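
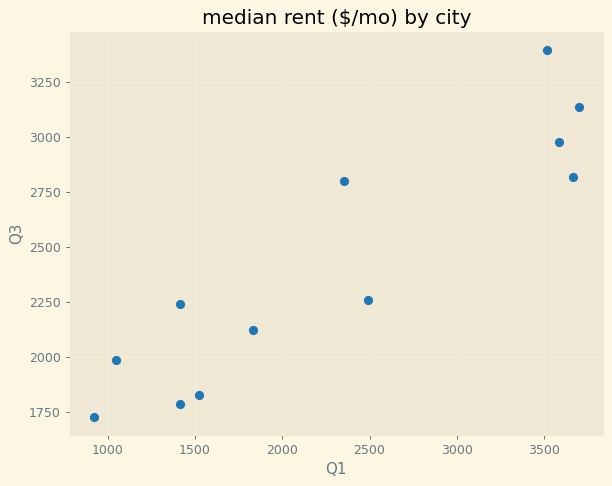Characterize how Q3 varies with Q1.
positive, strong

Points are positively correlated; strong (|r| ≈ 0.9).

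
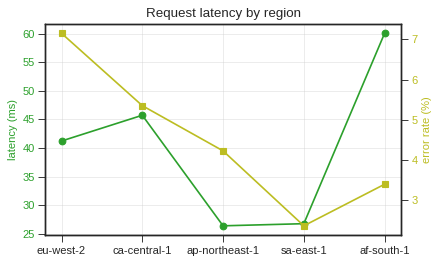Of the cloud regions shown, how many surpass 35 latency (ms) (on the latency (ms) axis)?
Above 35: eu-west-2, ca-central-1, af-south-1.

3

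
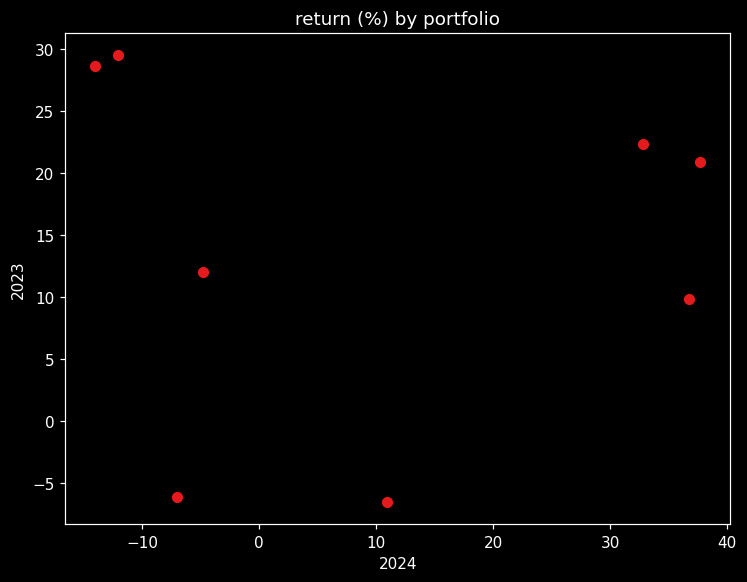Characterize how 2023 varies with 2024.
Points are roughly uncorrelated; weak (|r| ≈ 0.0).

no clear correlation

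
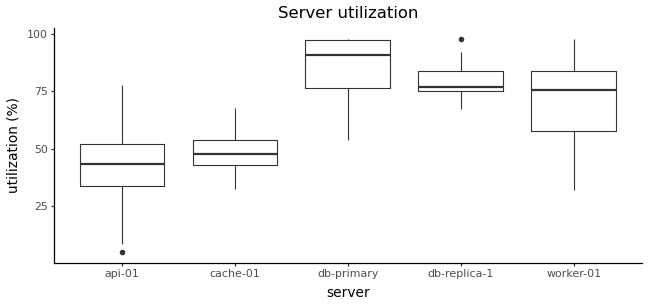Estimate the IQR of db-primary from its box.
Q3 ≈ 95, Q1 ≈ 75; IQR ≈ 20.

≈ 20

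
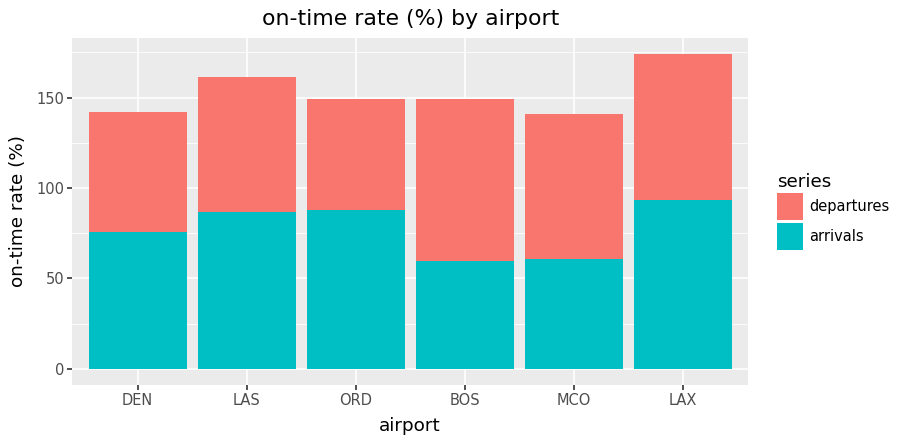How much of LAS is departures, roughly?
≈ 80

departures top ≈ 160, bottom ≈ 80; segment ≈ 80.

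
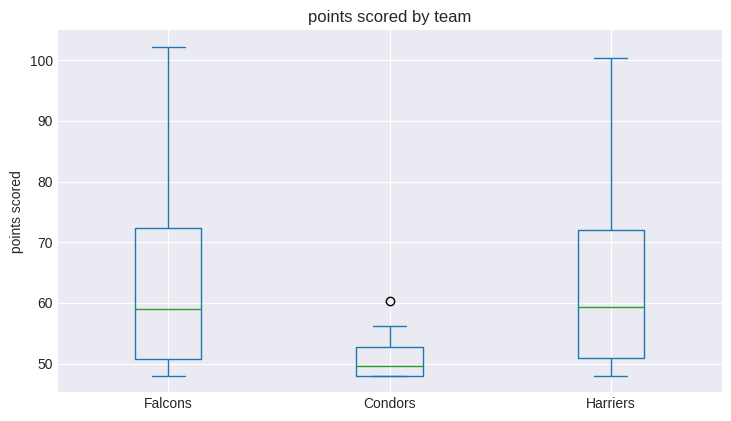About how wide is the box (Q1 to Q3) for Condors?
Q3 ≈ 53, Q1 ≈ 48; IQR ≈ 5.

≈ 5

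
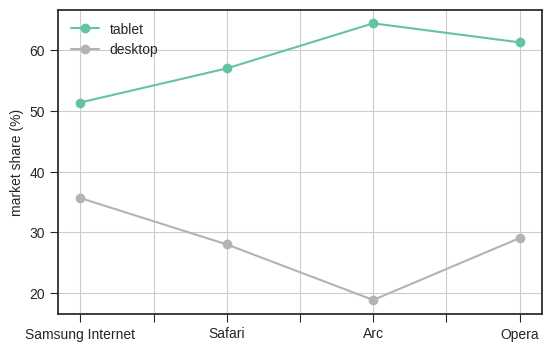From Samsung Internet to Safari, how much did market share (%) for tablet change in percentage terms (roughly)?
≈ +10%

Samsung Internet ≈ 50, Safari ≈ 55; (55 − 50) / 50 ≈ +10%.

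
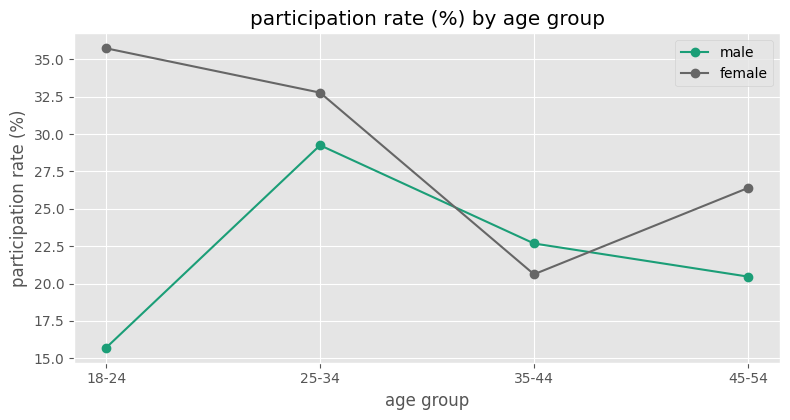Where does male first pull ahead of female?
25-34: male ≈ 30 vs female ≈ 32 (not yet); 35-44: male ≈ 22 vs female ≈ 20 (first crossover).

35-44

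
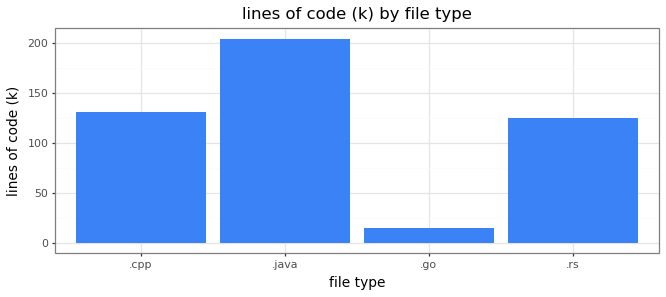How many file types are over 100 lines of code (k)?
Above 100: .cpp, .java, .rs.

3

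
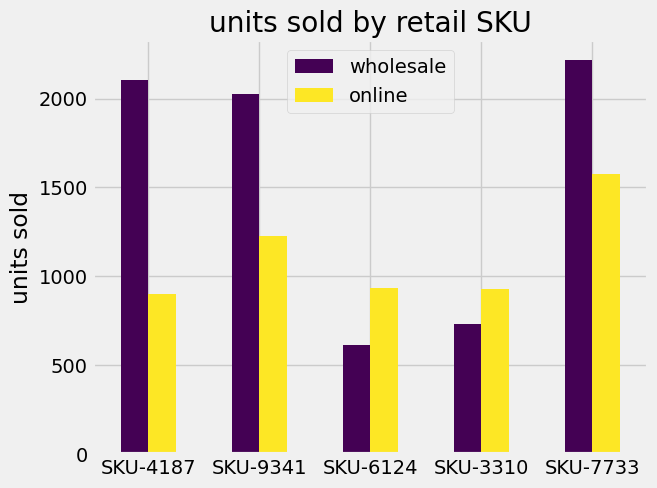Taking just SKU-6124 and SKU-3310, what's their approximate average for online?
(1000 + 1000) / 2 ≈ 1000.

≈ 1000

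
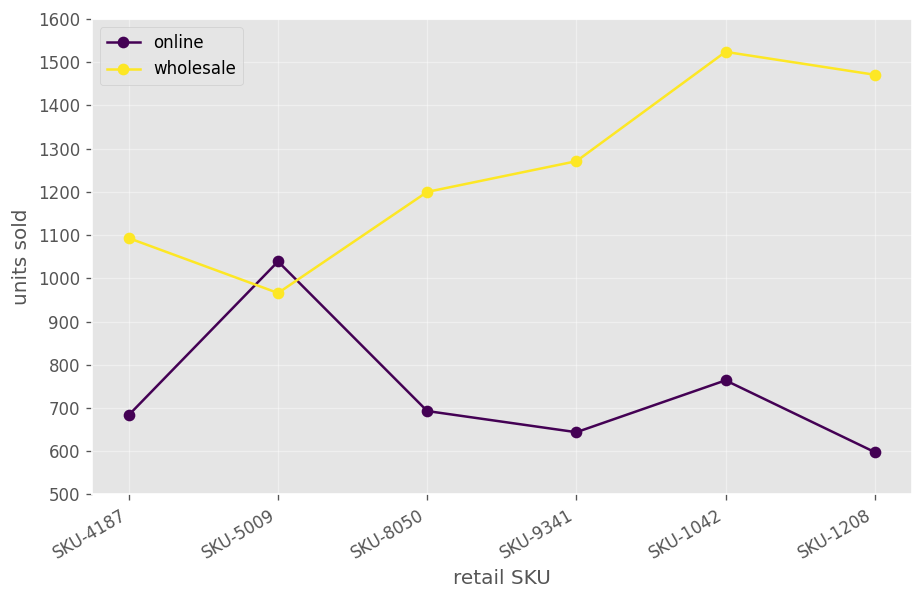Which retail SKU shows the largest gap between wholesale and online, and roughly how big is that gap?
SKU-1208, ≈ 900

SKU-1208: wholesale ≈ 1500, online ≈ 600 → gap ≈ 900. Next-largest (SKU-1042) is only ≈ 700.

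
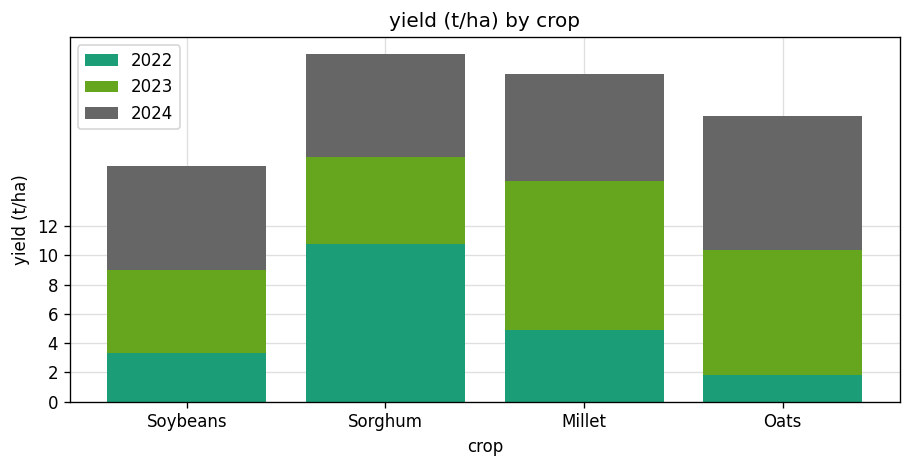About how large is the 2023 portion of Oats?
≈ 8

2023 top ≈ 10, bottom ≈ 2; segment ≈ 8.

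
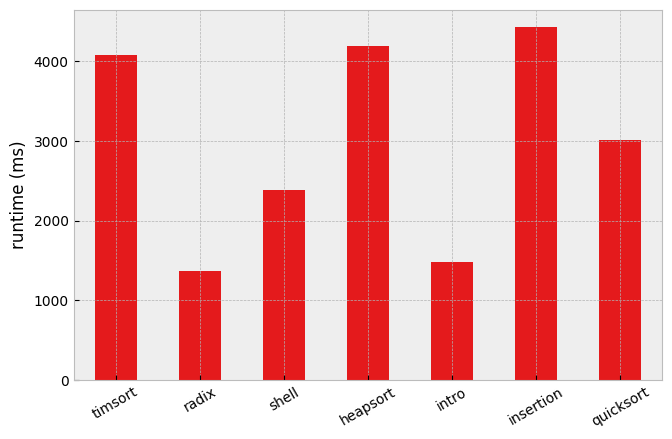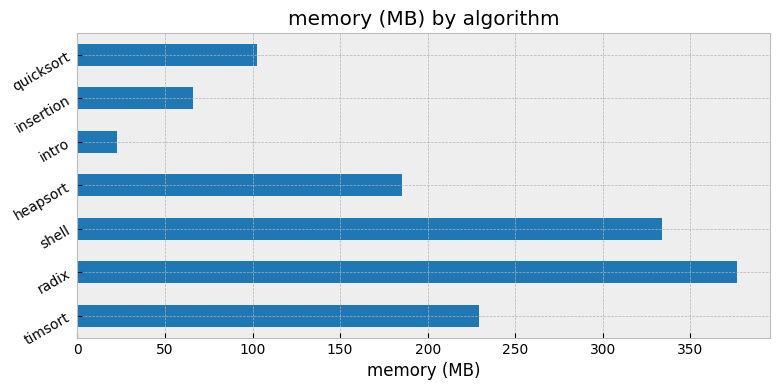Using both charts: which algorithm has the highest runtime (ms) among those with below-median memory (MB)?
Chart 2 median memory (MB) ≈ 200; below-median algorithms: intro, insertion, quicksort. Among those, insertion has the highest runtime (ms) (≈ 4500).

insertion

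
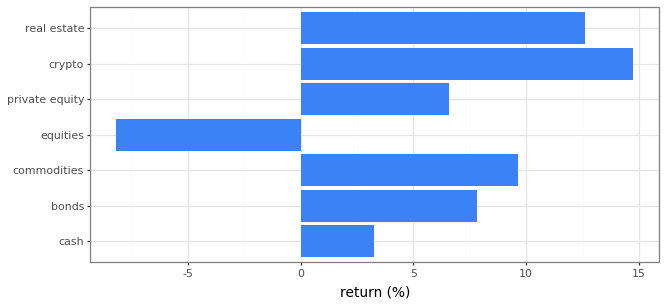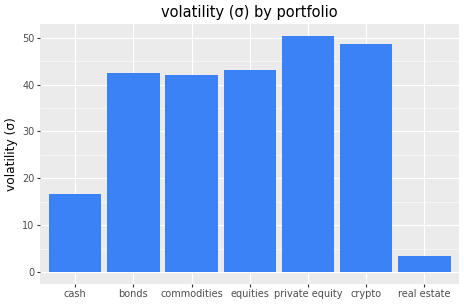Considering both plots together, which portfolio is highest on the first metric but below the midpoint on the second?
real estate

Chart 2 median volatility (σ) ≈ 45; below-median portfolios: cash, commodities, real estate. Among those, real estate has the highest return (%) (≈ 12).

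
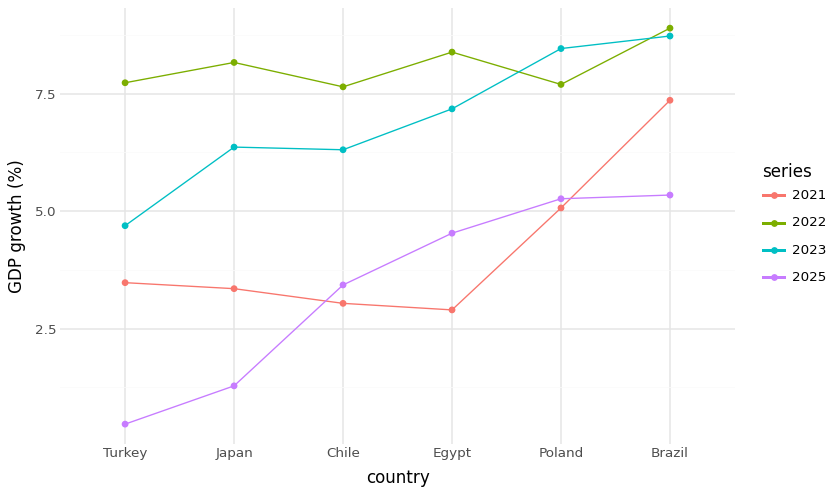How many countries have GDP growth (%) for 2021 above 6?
1

Above 6: Brazil.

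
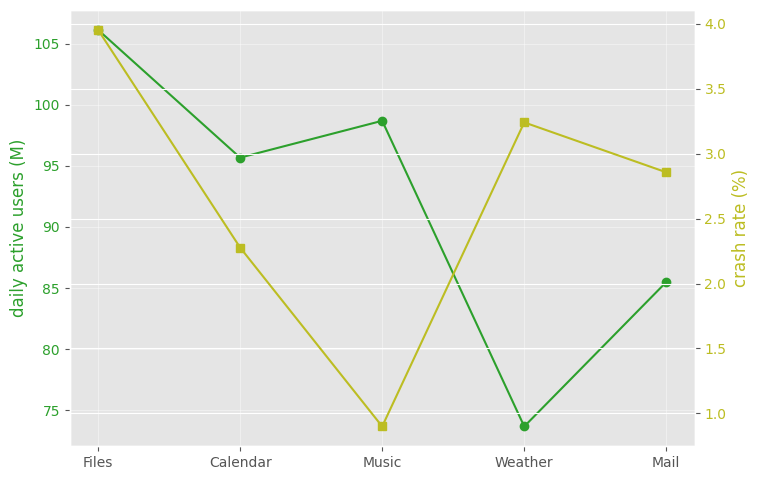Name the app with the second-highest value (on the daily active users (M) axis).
Music

Top 3 (on the daily active users (M) axis): Files ≈ 105, Music ≈ 100, Calendar ≈ 95.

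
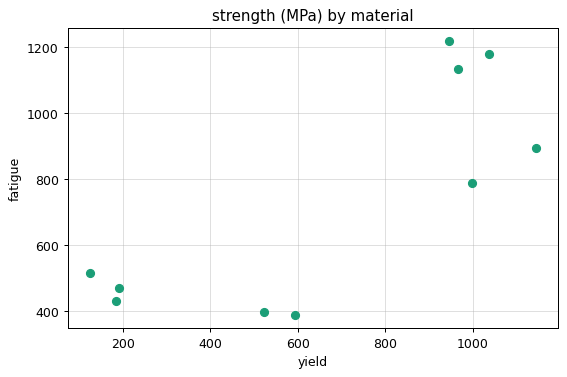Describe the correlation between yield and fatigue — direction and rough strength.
positive, strong

Points are positively correlated; strong (|r| ≈ 0.8).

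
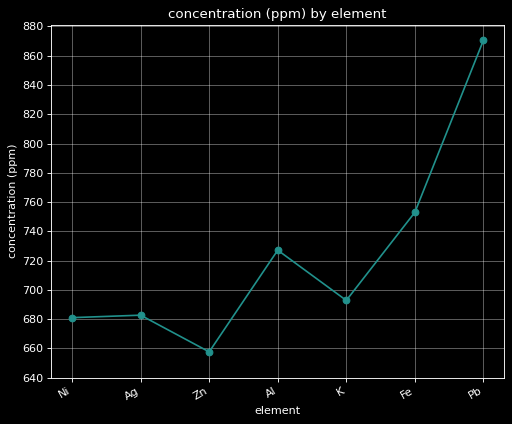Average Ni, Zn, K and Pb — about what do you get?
(680 + 660 + 700 + 880) / 4 ≈ 730.

≈ 730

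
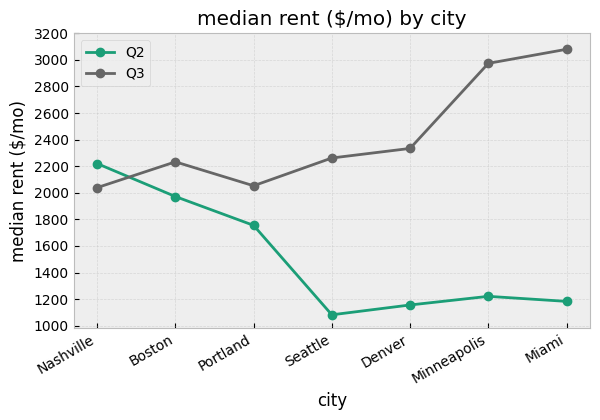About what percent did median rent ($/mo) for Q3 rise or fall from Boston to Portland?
Boston ≈ 2200, Portland ≈ 2000; (2000 − 2200) / 2200 ≈ -9.1%.

≈ -9.1%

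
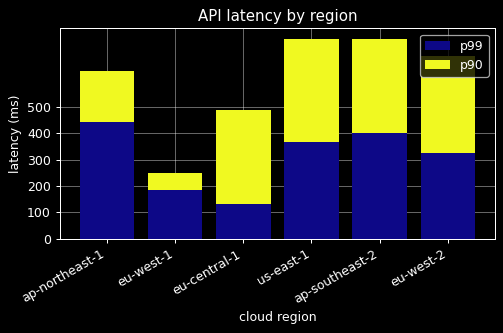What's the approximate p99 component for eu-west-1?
≈ 200

p99 top ≈ 200, bottom ≈ 0; segment ≈ 200.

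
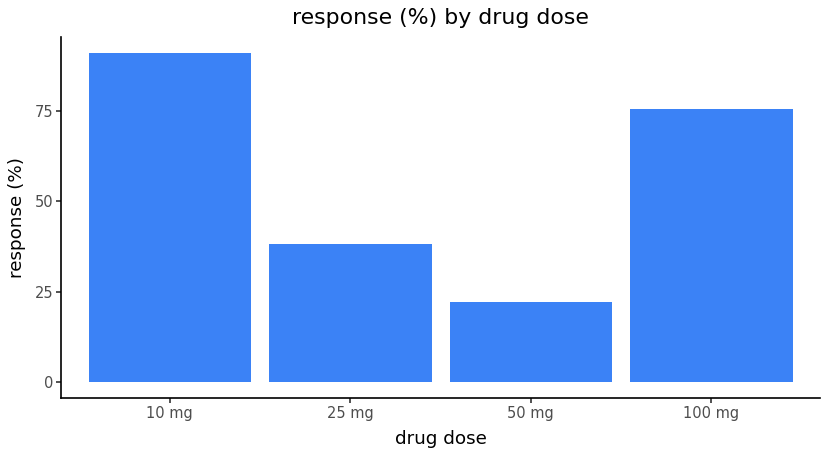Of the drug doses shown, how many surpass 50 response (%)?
Above 50: 10 mg, 100 mg.

2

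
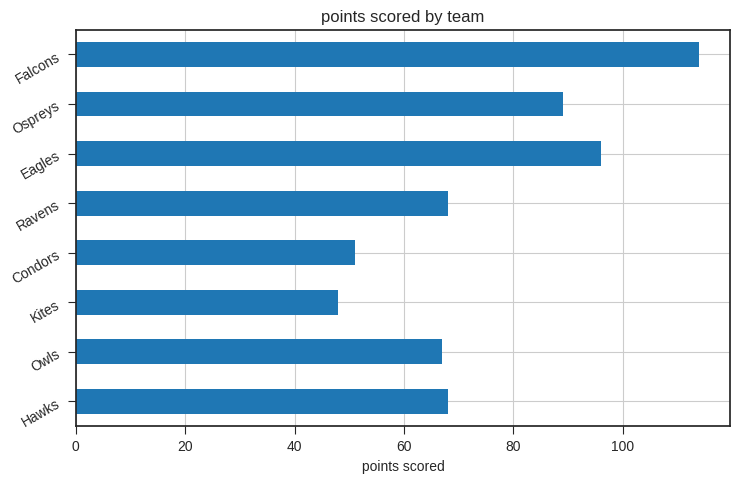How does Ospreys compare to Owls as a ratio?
Ospreys ≈ 90, Owls ≈ 70; 90/70 ≈ 1.29.

≈ 1.29×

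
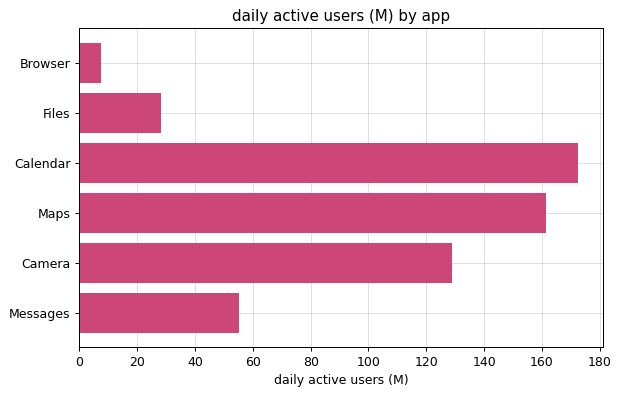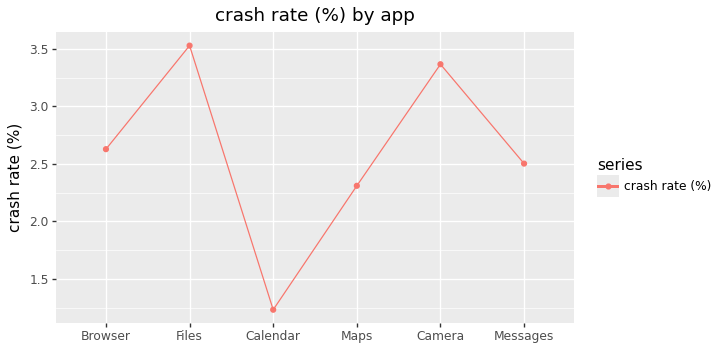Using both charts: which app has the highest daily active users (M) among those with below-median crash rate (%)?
Chart 2 median crash rate (%) ≈ 2.5; below-median apps: Calendar, Maps, Messages. Among those, Calendar has the highest daily active users (M) (≈ 180).

Calendar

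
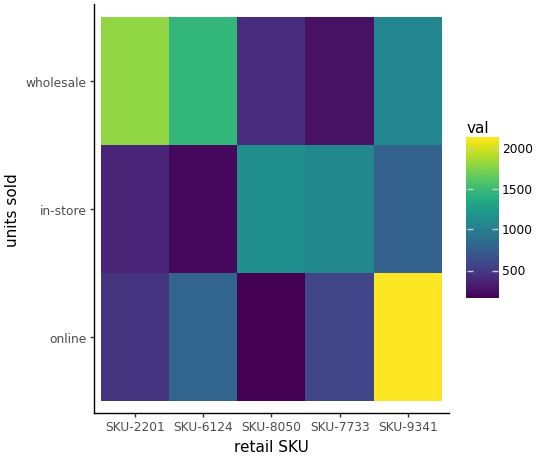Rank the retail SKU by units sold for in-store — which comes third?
Top 4 for in-store: SKU-8050 ≈ 1200, SKU-7733 ≈ 1000, SKU-9341 ≈ 800, SKU-2201 ≈ 400.

SKU-9341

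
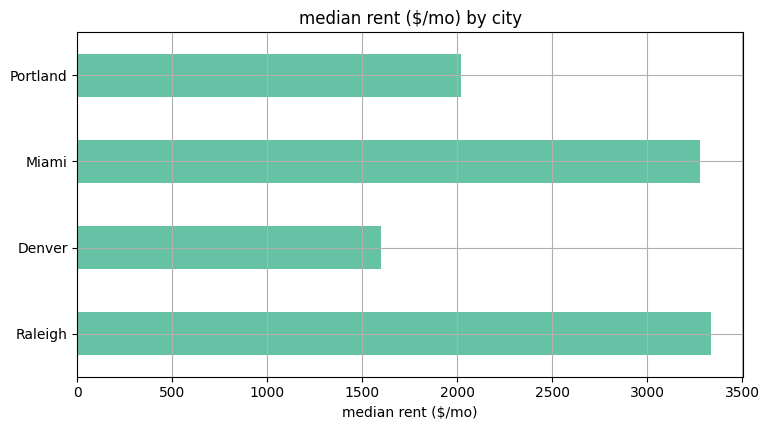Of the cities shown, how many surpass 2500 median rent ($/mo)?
2

Above 2500: Raleigh, Miami.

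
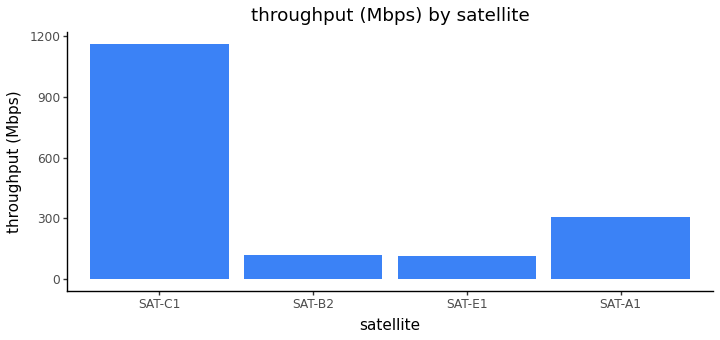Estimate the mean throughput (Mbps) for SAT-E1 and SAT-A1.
(100 + 300) / 2 ≈ 200.

≈ 200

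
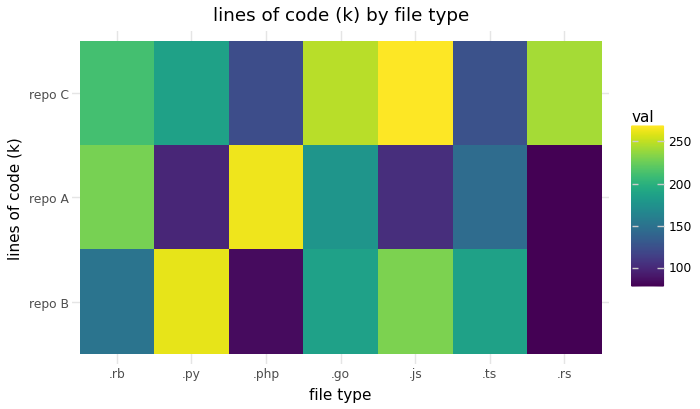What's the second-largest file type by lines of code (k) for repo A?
Top 3 for repo A: .php ≈ 260, .rb ≈ 220, .go ≈ 180.

.rb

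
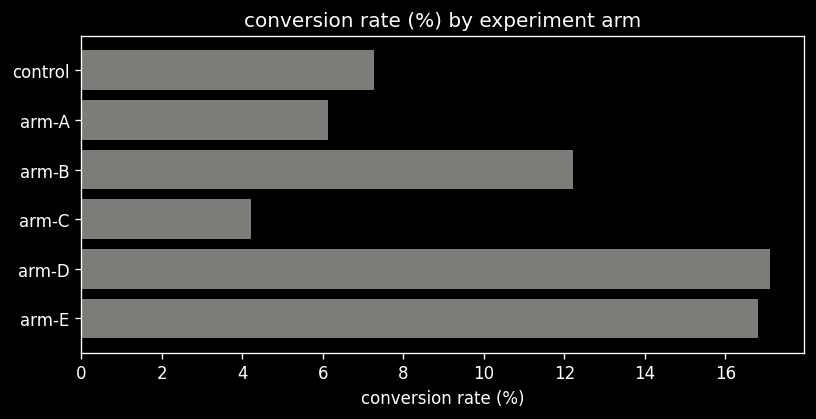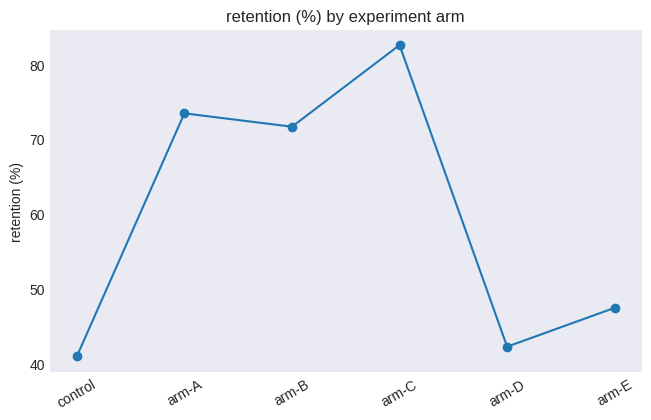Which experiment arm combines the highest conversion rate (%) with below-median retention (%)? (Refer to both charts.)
arm-D

Chart 2 median retention (%) ≈ 60; below-median experiment arms: control, arm-D, arm-E. Among those, arm-D has the highest conversion rate (%) (≈ 18).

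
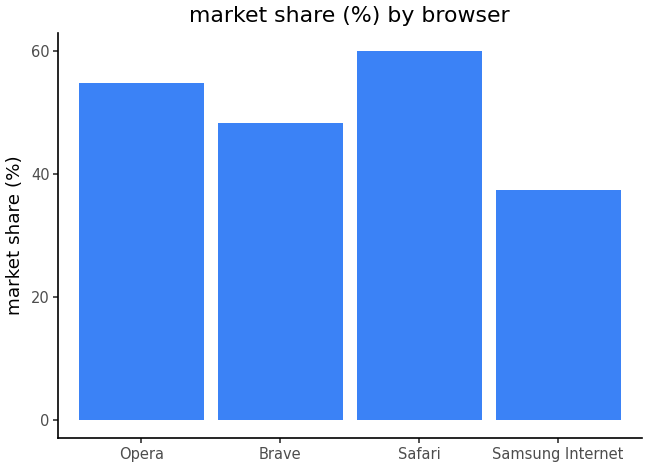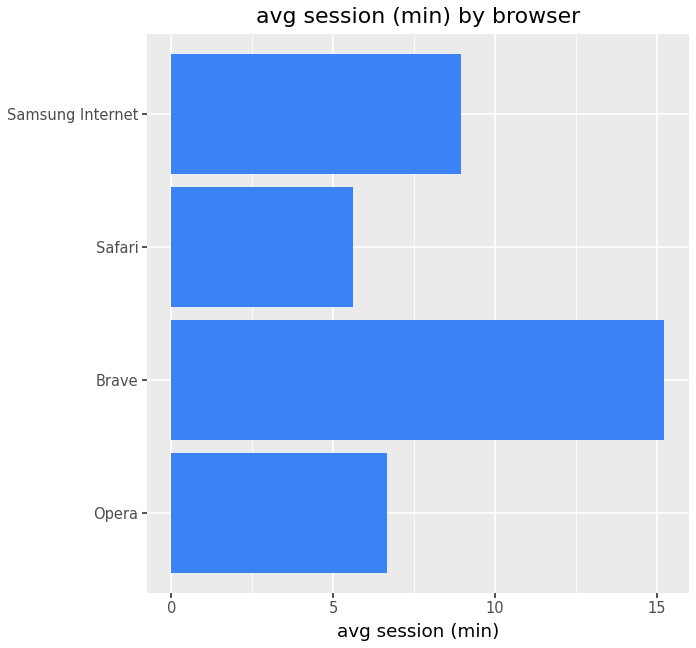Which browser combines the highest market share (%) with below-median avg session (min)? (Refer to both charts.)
Chart 2 median avg session (min) ≈ 8; below-median browsers: Opera, Safari. Among those, Safari has the highest market share (%) (≈ 60).

Safari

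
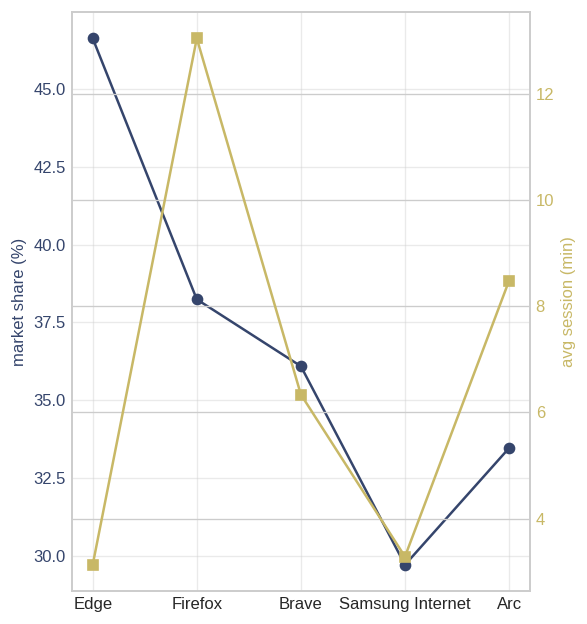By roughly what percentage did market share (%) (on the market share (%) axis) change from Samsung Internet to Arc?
≈ +13.3%

Samsung Internet ≈ 30, Arc ≈ 34; (34 − 30) / 30 ≈ +13.3%.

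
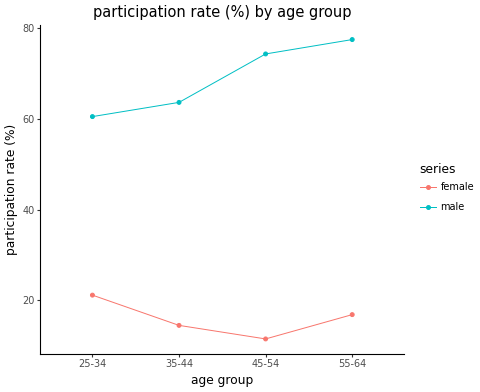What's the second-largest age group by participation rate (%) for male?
45-54

Top 3 for male: 55-64 ≈ 80, 45-54 ≈ 70, 35-44 ≈ 60.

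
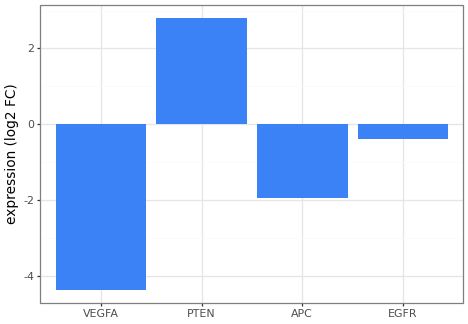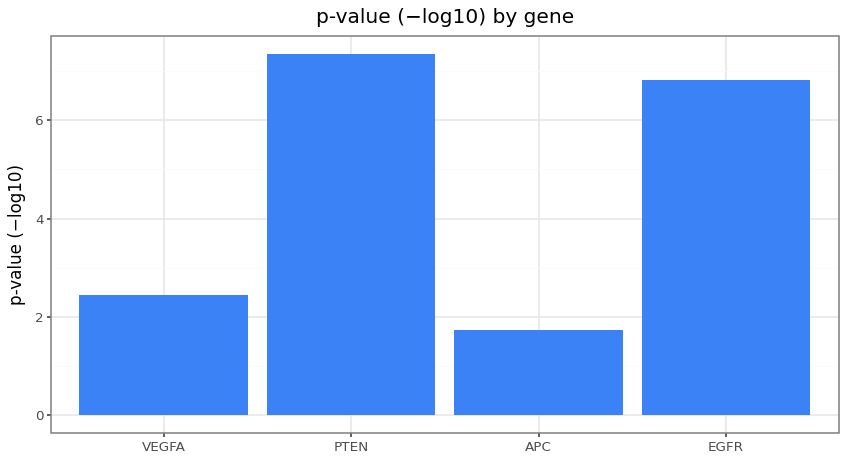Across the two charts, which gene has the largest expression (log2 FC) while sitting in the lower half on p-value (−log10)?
Chart 2 median p-value (−log10) ≈ 5; below-median genes: VEGFA, APC. Among those, APC has the highest expression (log2 FC) (≈ -2).

APC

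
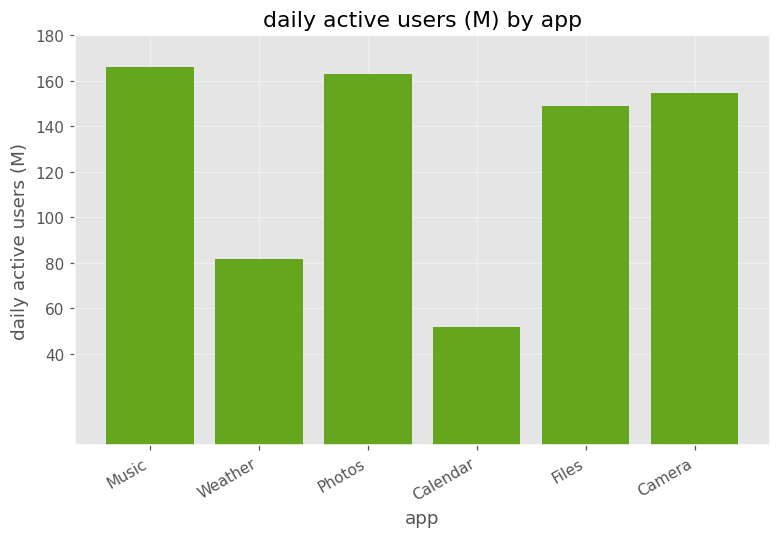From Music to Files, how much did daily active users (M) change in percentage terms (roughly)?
≈ -12.5%

Music ≈ 160, Files ≈ 140; (140 − 160) / 160 ≈ -12.5%.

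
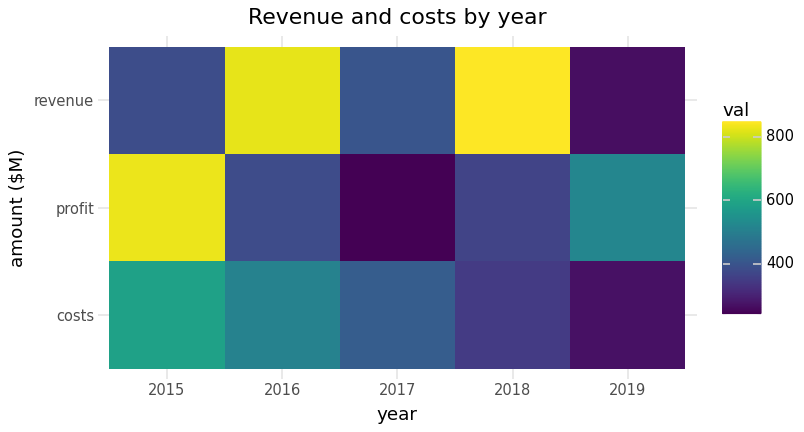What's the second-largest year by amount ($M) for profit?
Top 3 for profit: 2015 ≈ 800, 2019 ≈ 500, 2016 ≈ 400.

2019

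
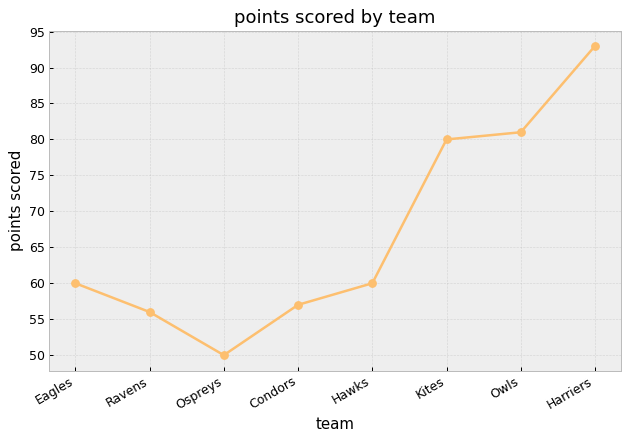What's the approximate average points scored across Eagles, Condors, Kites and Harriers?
≈ 72

(60 + 55 + 80 + 95) / 4 ≈ 72.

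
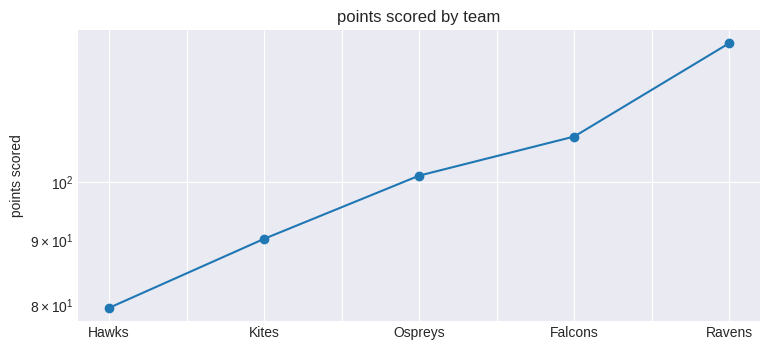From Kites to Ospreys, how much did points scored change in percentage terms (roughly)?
Kites ≈ 90, Ospreys ≈ 100; (100 − 90) / 90 ≈ +11.1%.

≈ +11.1%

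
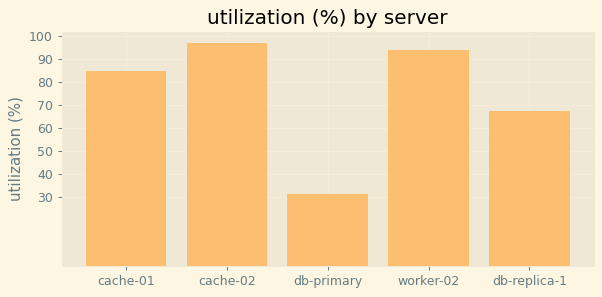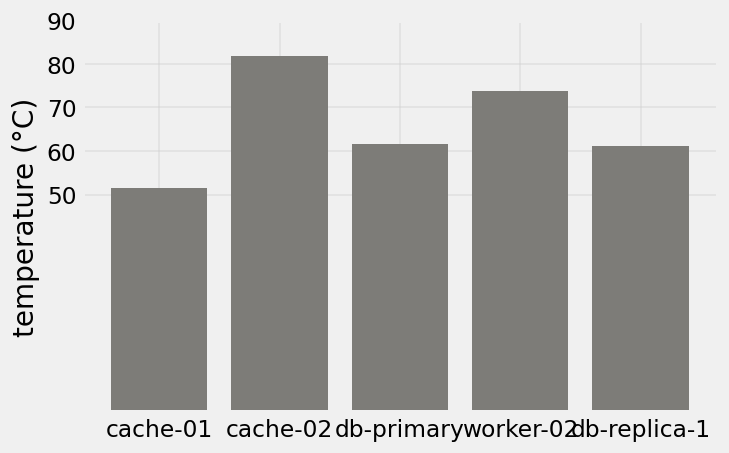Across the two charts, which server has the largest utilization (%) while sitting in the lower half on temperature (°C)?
Chart 2 median temperature (°C) ≈ 60; below-median servers: cache-01, db-replica-1. Among those, cache-01 has the highest utilization (%) (≈ 80).

cache-01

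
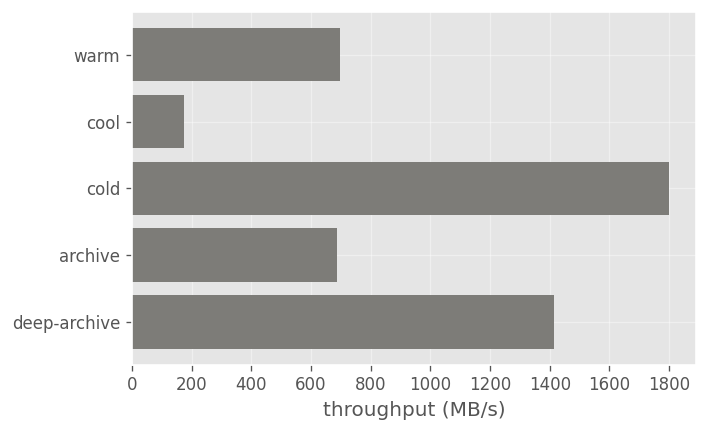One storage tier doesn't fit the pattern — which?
cold ≈ 1800; the rest sit between ≈ 200 and ≈ 1400.

cold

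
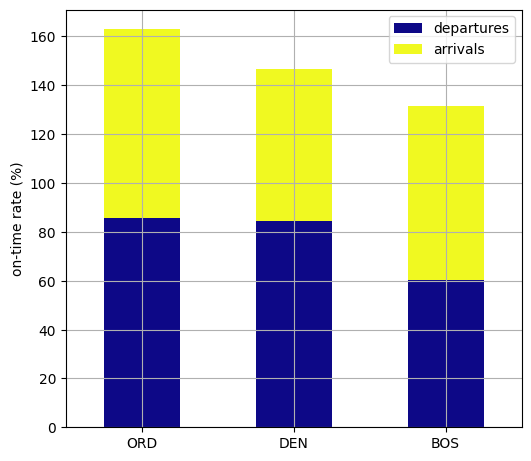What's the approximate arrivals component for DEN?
arrivals top ≈ 140, bottom ≈ 80; segment ≈ 60.

≈ 60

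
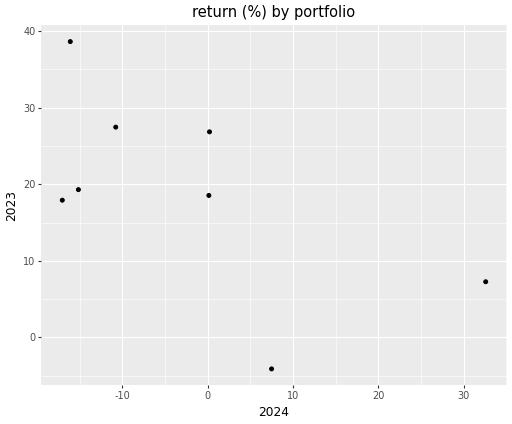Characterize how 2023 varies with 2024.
Points are negatively correlated; moderate (|r| ≈ 0.6).

negative, moderate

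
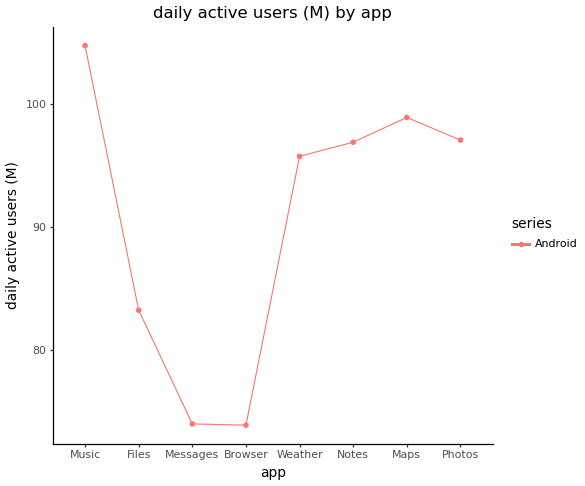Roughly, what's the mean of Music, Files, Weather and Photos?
≈ 95

(105 + 85 + 95 + 95) / 4 ≈ 95.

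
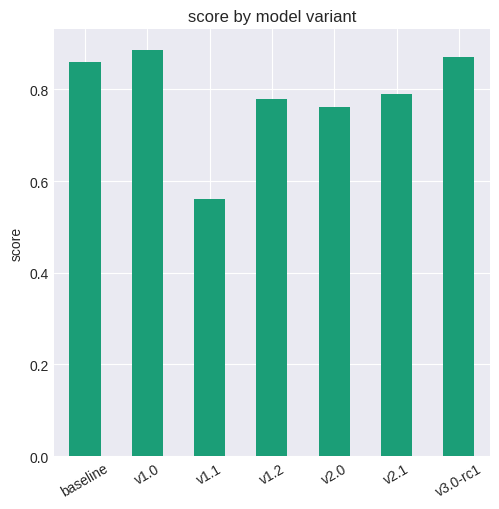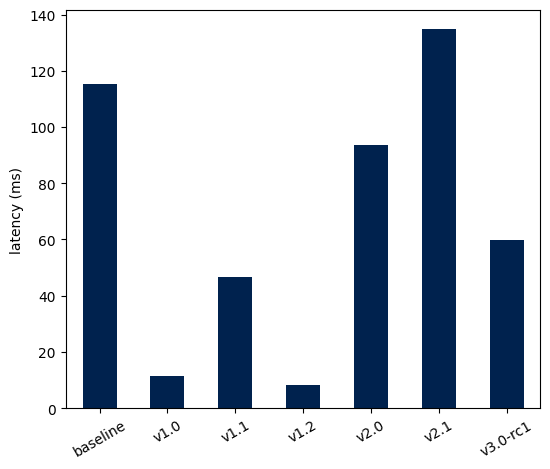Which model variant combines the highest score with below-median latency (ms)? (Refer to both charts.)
Chart 2 median latency (ms) ≈ 60; below-median model variants: v1.0, v1.1, v1.2. Among those, v1.0 has the highest score (≈ 0.9).

v1.0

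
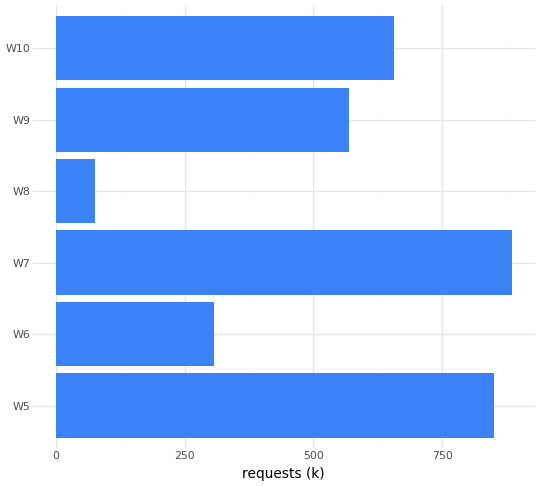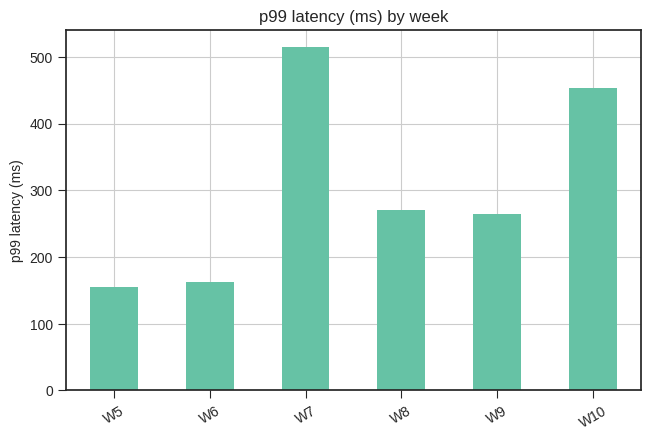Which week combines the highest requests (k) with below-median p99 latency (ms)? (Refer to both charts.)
Chart 2 median p99 latency (ms) ≈ 250; below-median weeks: W5, W6, W9. Among those, W5 has the highest requests (k) (≈ 800).

W5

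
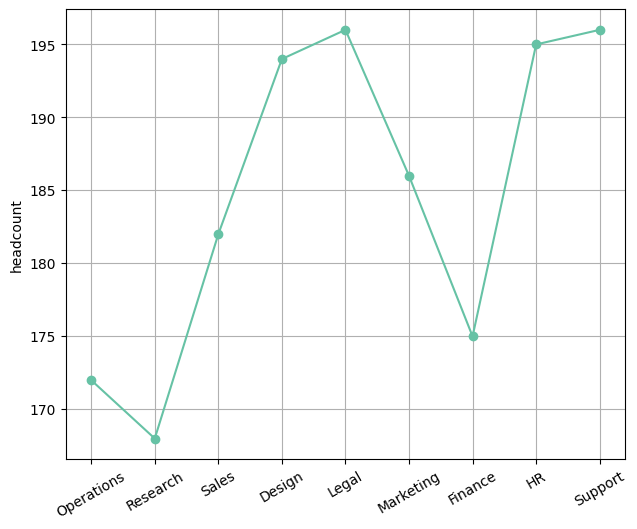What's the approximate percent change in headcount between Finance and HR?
Finance ≈ 175, HR ≈ 195; (195 − 175) / 175 ≈ +11.4%.

≈ +11.4%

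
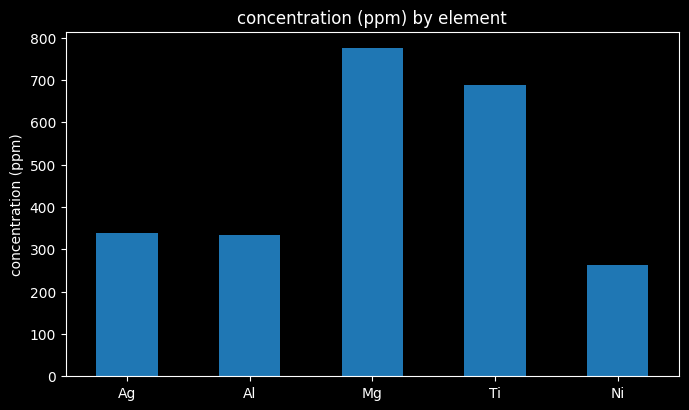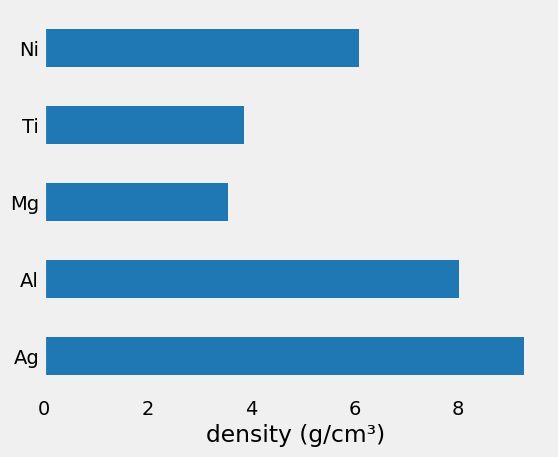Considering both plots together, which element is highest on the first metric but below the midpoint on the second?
Chart 2 median density (g/cm³) ≈ 6; below-median elements: Mg, Ti. Among those, Mg has the highest concentration (ppm) (≈ 800).

Mg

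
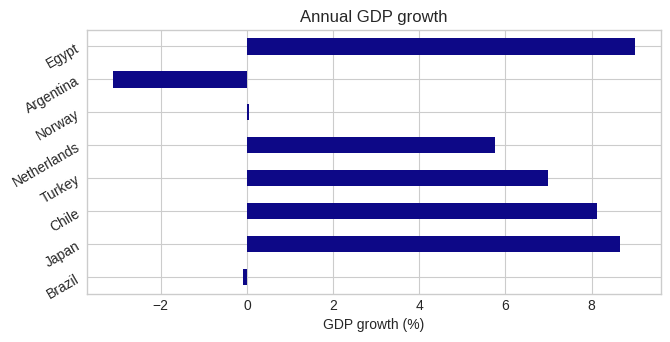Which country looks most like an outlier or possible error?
Argentina

Argentina ≈ -4; the rest sit between ≈ 0 and ≈ 8.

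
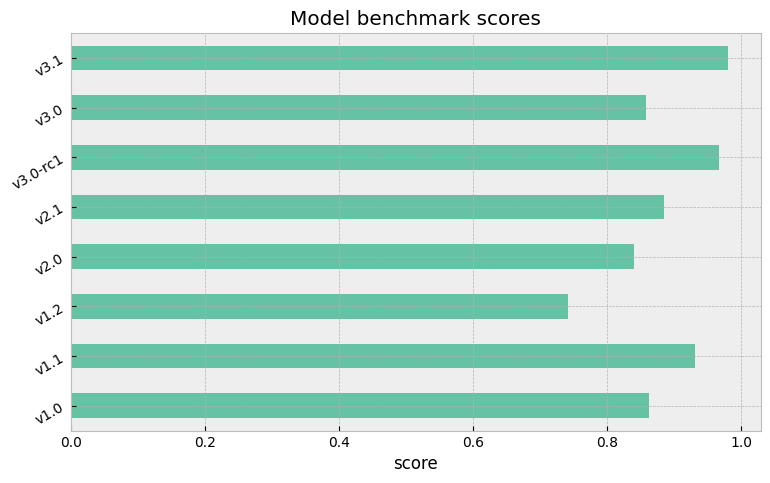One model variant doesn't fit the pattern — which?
v1.2

v1.2 ≈ 0.7; the rest sit between ≈ 0.8 and ≈ 1.0.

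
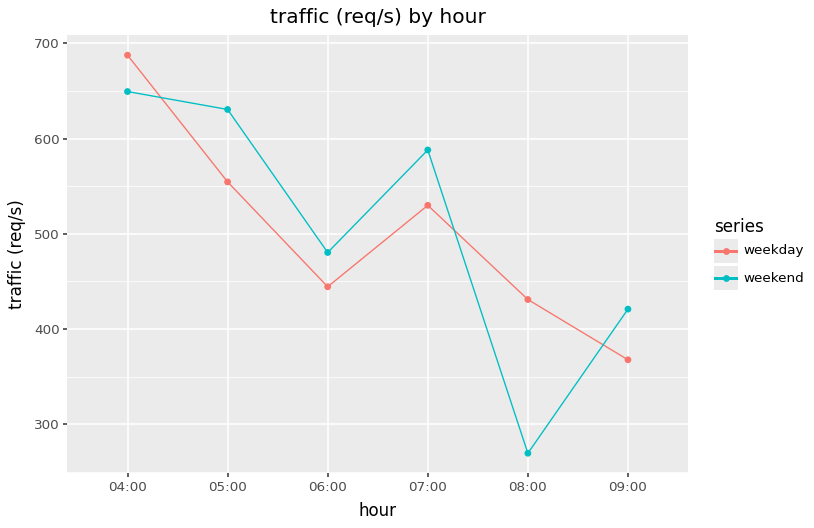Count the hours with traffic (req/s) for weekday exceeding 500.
3

Above 500: 04:00, 05:00, 07:00.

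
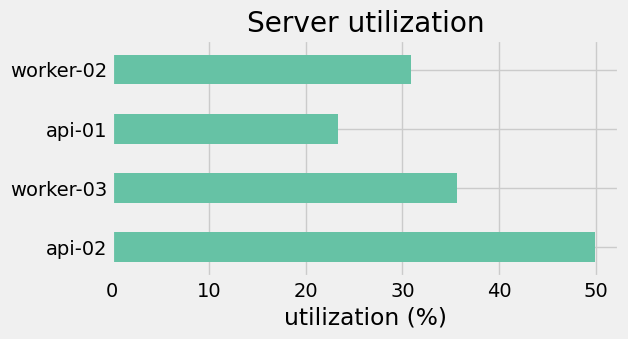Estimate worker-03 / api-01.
≈ 1.4×

worker-03 ≈ 35, api-01 ≈ 25; 35/25 ≈ 1.4.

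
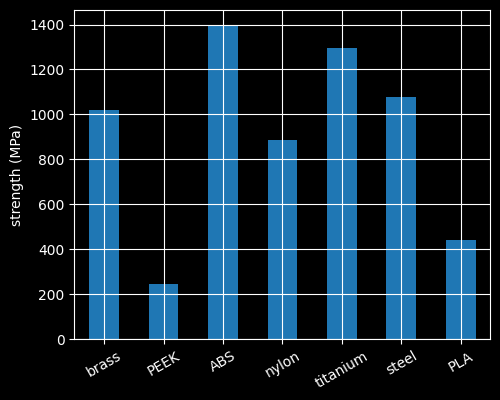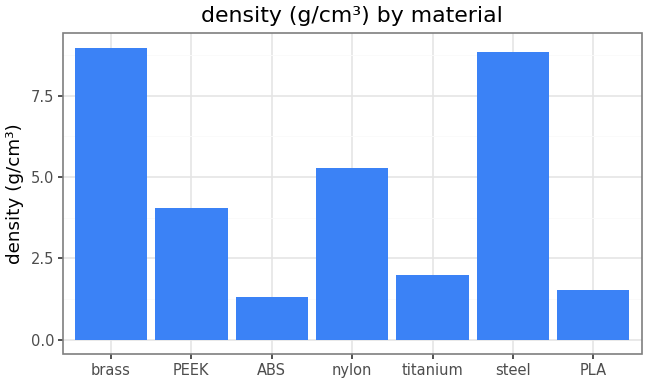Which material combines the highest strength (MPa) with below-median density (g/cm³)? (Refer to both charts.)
ABS

Chart 2 median density (g/cm³) ≈ 4; below-median materials: ABS, titanium, PLA. Among those, ABS has the highest strength (MPa) (≈ 1400).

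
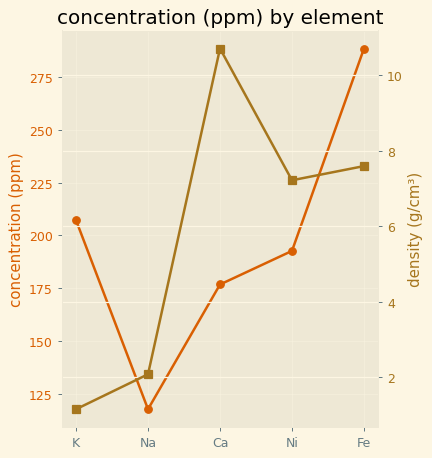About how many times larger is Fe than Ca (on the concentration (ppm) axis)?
Fe ≈ 280, Ca ≈ 180; 280/180 ≈ 1.56.

≈ 1.56×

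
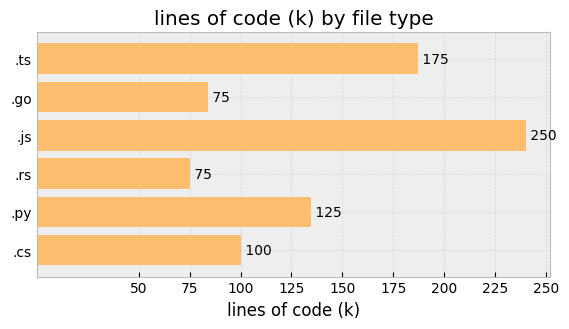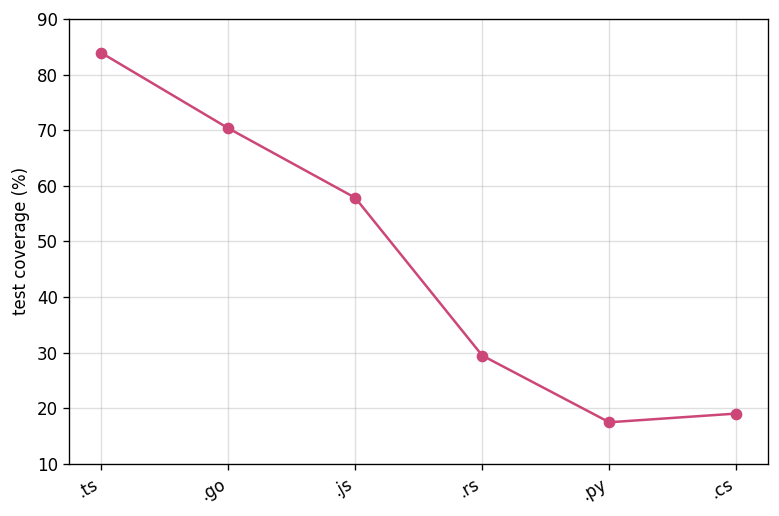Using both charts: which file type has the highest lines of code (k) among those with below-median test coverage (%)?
.py

Chart 2 median test coverage (%) ≈ 40; below-median file types: .rs, .py, .cs. Among those, .py has the highest lines of code (k) (≈ 125).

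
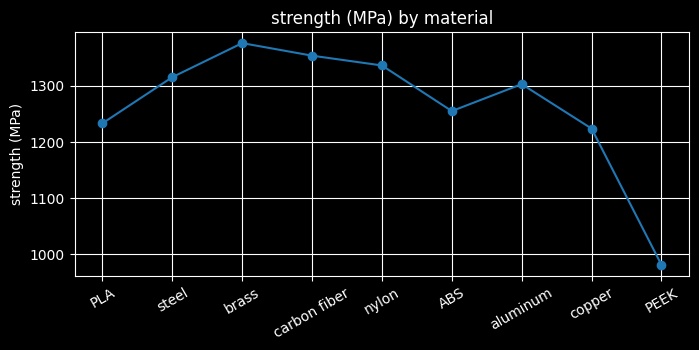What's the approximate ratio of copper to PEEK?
copper ≈ 1200, PEEK ≈ 1000; 1200/1000 ≈ 1.2.

≈ 1.2×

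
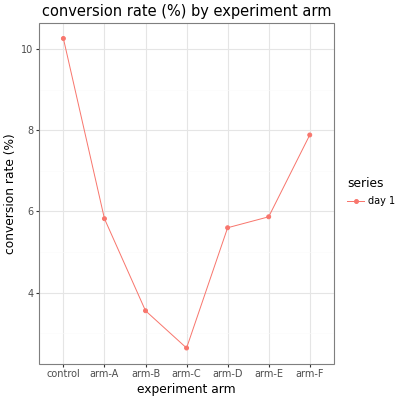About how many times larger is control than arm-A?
≈ 1.67×

control ≈ 10, arm-A ≈ 6; 10/6 ≈ 1.67.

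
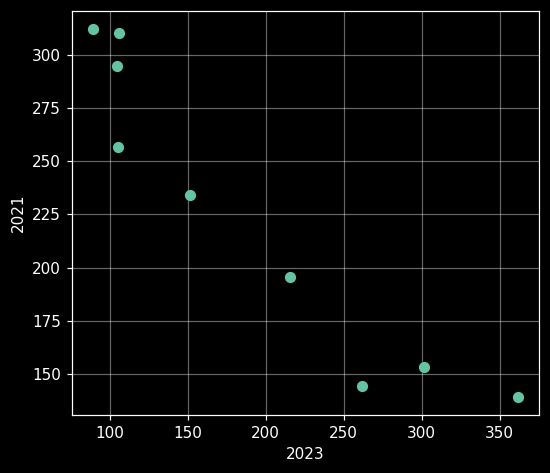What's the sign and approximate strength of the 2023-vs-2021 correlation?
negative, strong

Points are negatively correlated; strong (|r| ≈ 0.9).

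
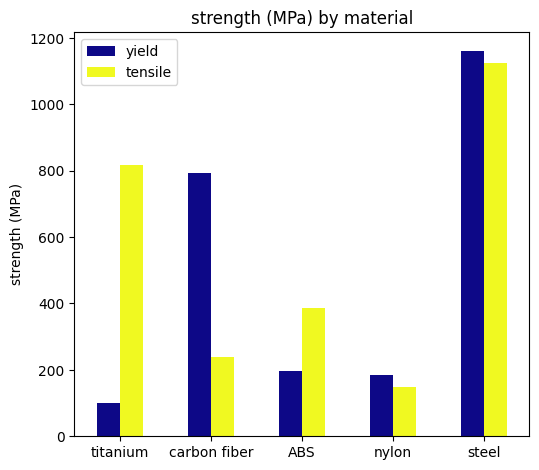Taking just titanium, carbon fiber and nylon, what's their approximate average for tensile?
(800 + 200 + 100) / 3 ≈ 367.

≈ 367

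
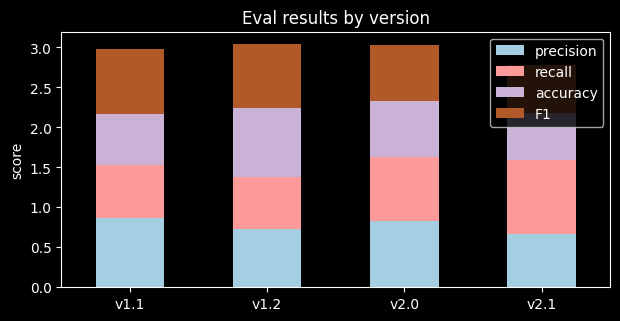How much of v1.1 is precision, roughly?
precision top ≈ 1.0, bottom ≈ 0.0; segment ≈ 1.0.

≈ 1.0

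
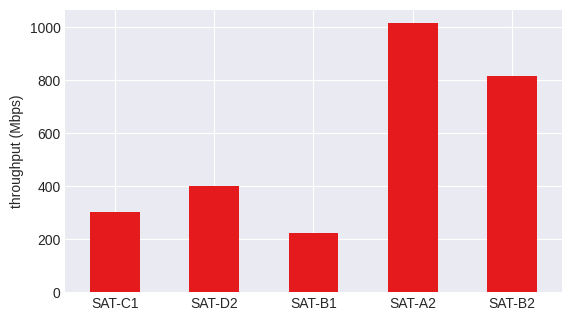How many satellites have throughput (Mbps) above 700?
Above 700: SAT-A2, SAT-B2.

2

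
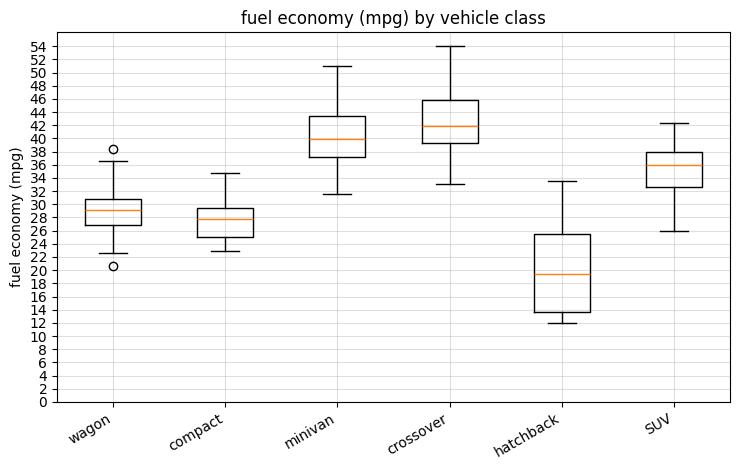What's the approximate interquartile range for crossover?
≈ 6

Q3 ≈ 46, Q1 ≈ 40; IQR ≈ 6.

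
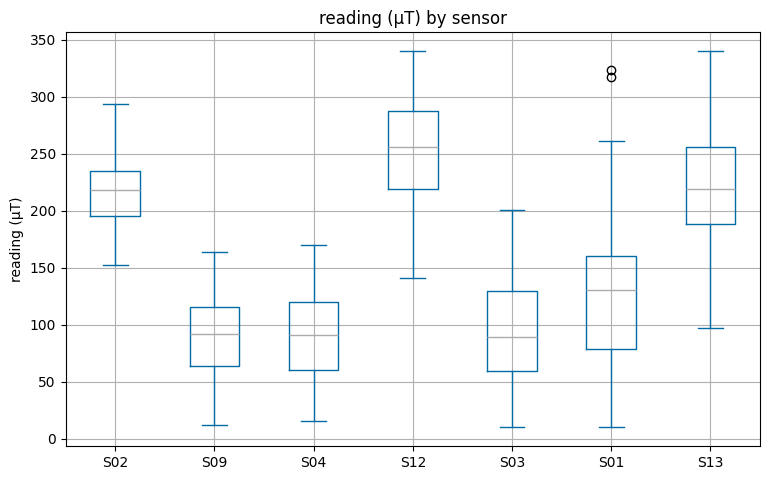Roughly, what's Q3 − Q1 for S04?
Q3 ≈ 120, Q1 ≈ 60; IQR ≈ 60.

≈ 60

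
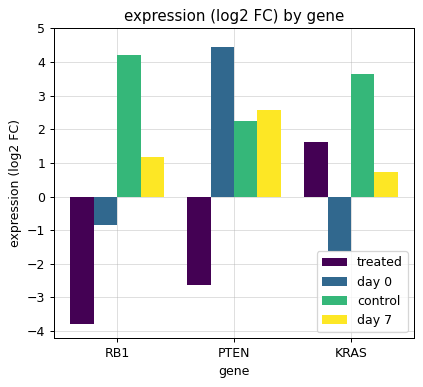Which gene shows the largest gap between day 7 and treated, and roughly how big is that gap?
PTEN: day 7 ≈ 3, treated ≈ -3 → gap ≈ 6. Next-largest (RB1) is only ≈ 5.

PTEN, ≈ 6 log2 FC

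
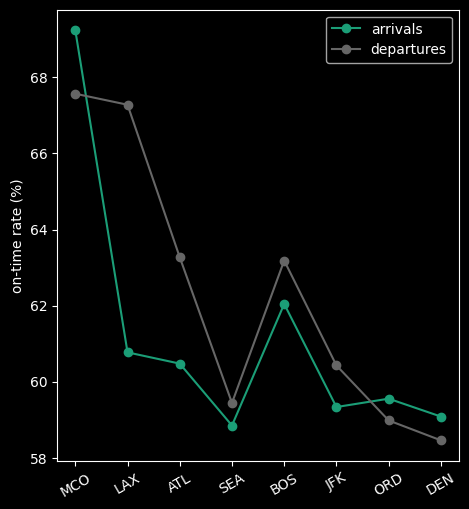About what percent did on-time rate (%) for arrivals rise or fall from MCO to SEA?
MCO ≈ 69, SEA ≈ 59; (59 − 69) / 69 ≈ -14.5%.

≈ -14.5%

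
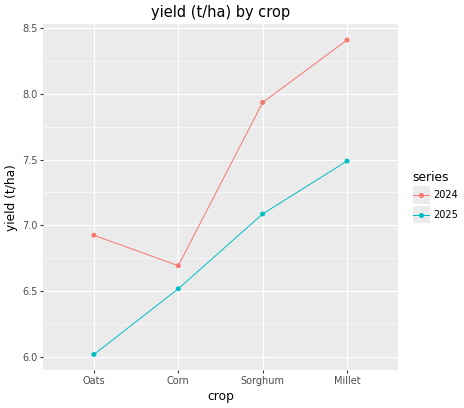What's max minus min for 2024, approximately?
Max Millet ≈ 8.4, min Corn ≈ 6.6; range ≈ 1.8.

≈ 1.8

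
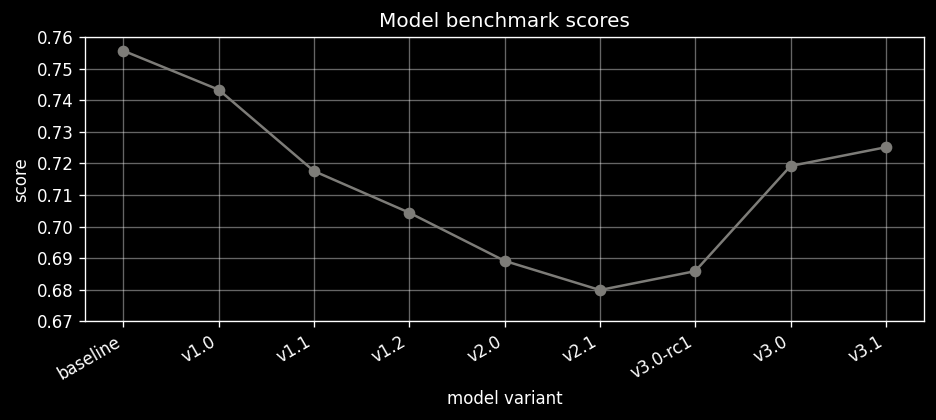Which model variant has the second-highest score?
Top 3: baseline ≈ 0.76, v1.0 ≈ 0.74, v3.1 ≈ 0.73.

v1.0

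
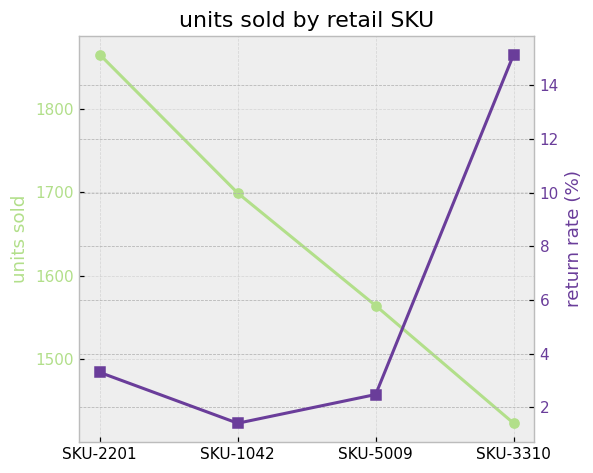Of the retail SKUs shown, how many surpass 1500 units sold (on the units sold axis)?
3

Above 1500: SKU-2201, SKU-1042, SKU-5009.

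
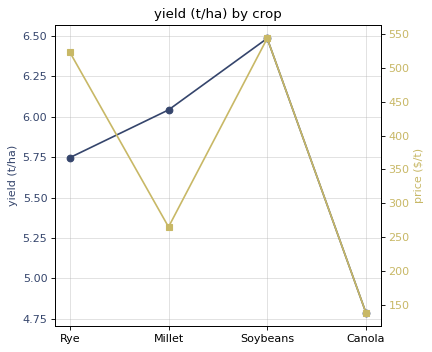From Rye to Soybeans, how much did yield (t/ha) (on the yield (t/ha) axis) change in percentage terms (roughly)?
≈ +10.3%

Rye ≈ 5.8, Soybeans ≈ 6.4; (6.4 − 5.8) / 5.8 ≈ +10.3%.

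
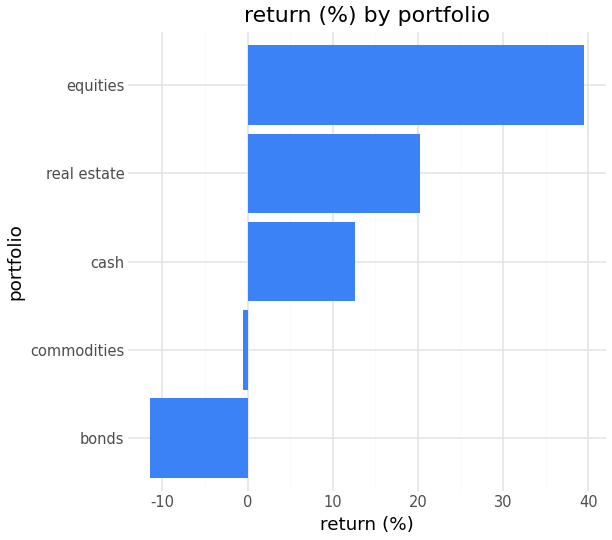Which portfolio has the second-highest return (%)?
real estate

Top 3: equities ≈ 40, real estate ≈ 20, cash ≈ 15.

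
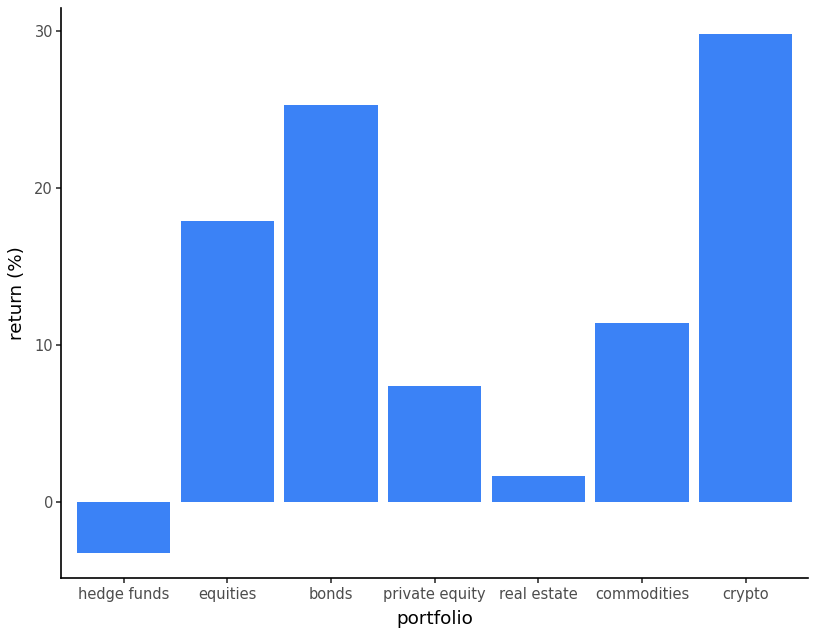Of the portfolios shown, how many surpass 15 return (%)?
Above 15: equities, bonds, crypto.

3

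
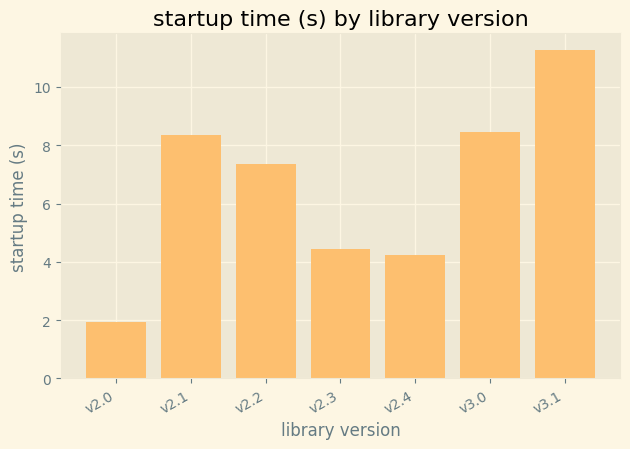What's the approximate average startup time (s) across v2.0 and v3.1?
≈ 6

(2 + 11) / 2 ≈ 6.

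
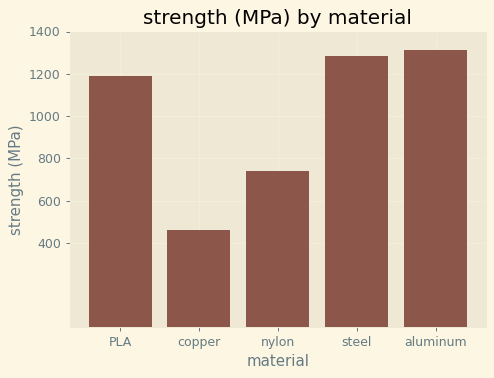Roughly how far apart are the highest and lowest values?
≈ 1000

Max aluminum ≈ 1400, min copper ≈ 400; range ≈ 1000.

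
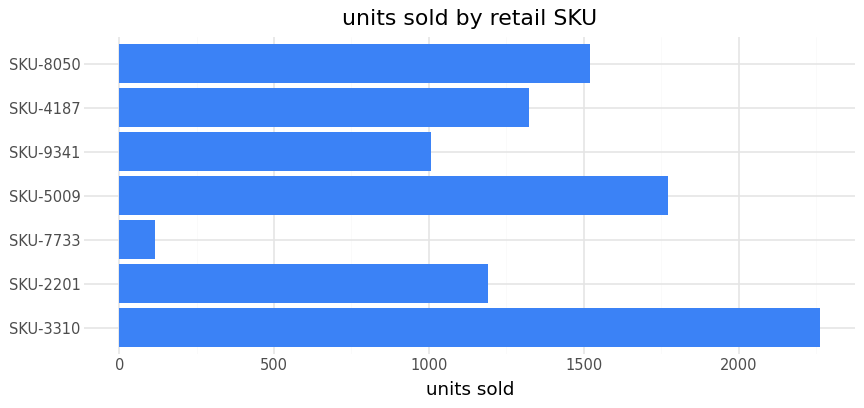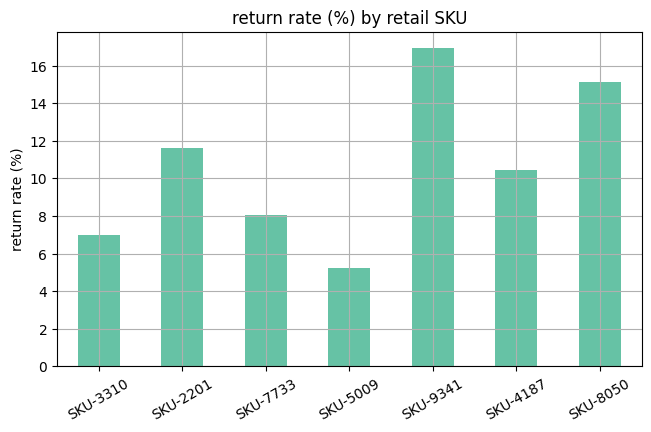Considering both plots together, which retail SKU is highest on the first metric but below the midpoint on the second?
SKU-3310

Chart 2 median return rate (%) ≈ 10; below-median retail SKUs: SKU-3310, SKU-7733, SKU-5009. Among those, SKU-3310 has the highest units sold (≈ 2500).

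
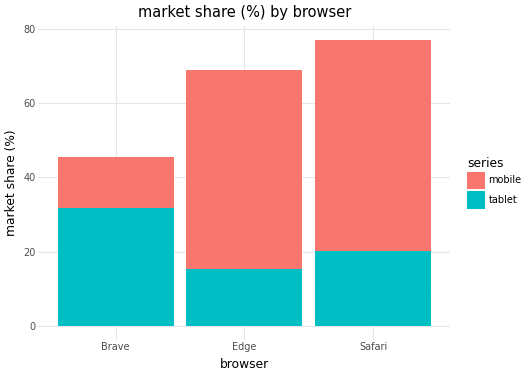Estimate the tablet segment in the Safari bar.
≈ 20

tablet top ≈ 20, bottom ≈ 0; segment ≈ 20.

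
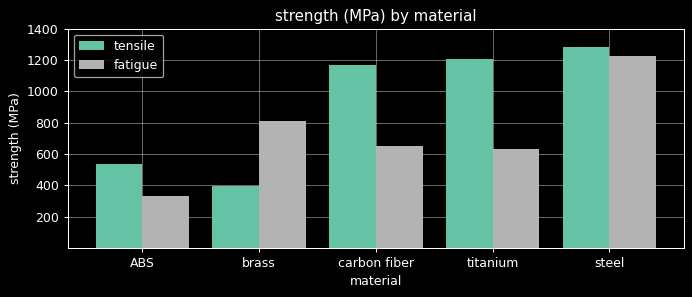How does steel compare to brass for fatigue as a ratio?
steel ≈ 1200, brass ≈ 800; 1200/800 ≈ 1.5.

≈ 1.5×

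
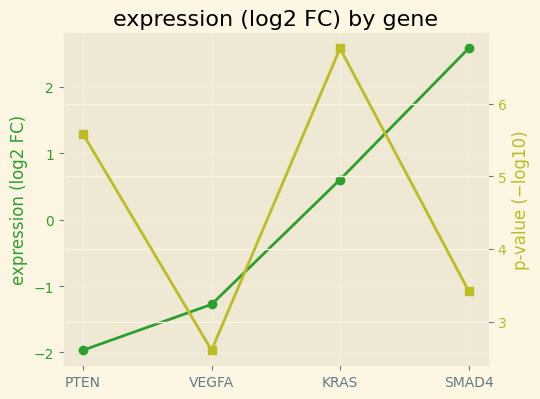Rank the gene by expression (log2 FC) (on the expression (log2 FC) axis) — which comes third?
VEGFA

Top 4 (on the expression (log2 FC) axis): SMAD4 ≈ 2.5, KRAS ≈ 0.5, VEGFA ≈ -1.5, PTEN ≈ -2.0.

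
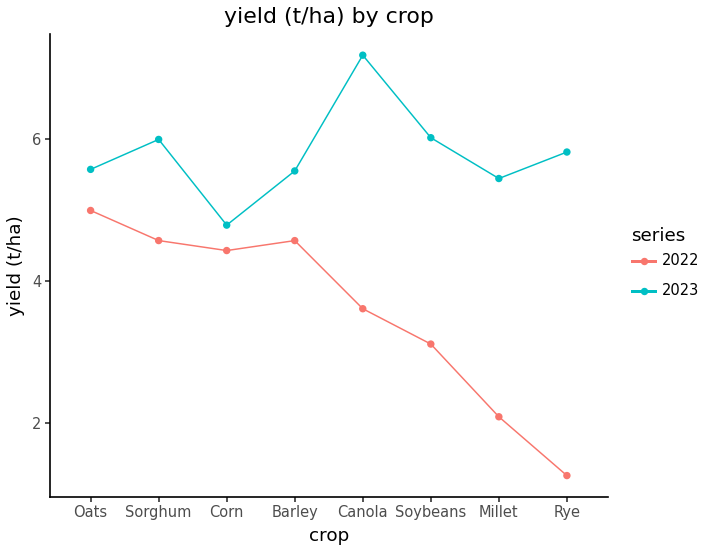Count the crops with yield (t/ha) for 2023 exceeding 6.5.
1

Above 6.5: Canola.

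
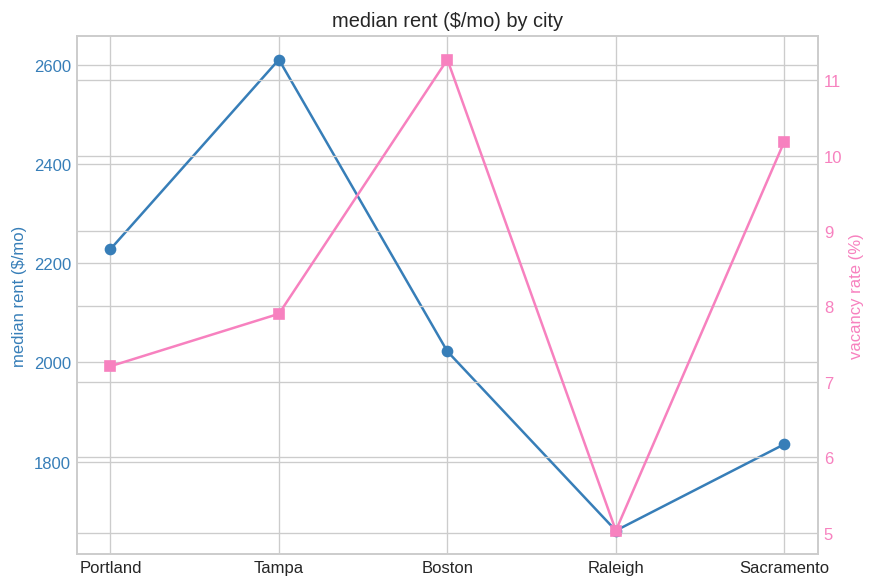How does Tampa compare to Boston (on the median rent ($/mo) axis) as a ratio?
≈ 1.3×

Tampa ≈ 2600, Boston ≈ 2000; 2600/2000 ≈ 1.3.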